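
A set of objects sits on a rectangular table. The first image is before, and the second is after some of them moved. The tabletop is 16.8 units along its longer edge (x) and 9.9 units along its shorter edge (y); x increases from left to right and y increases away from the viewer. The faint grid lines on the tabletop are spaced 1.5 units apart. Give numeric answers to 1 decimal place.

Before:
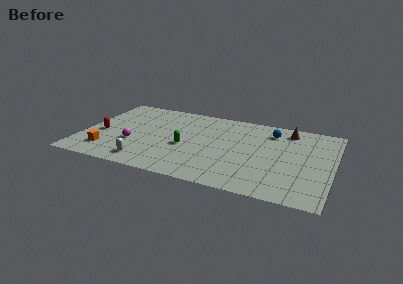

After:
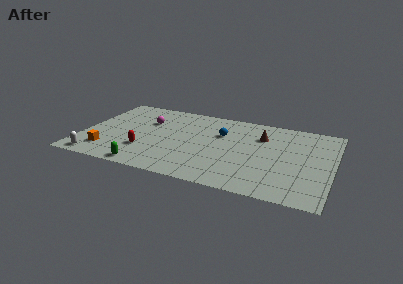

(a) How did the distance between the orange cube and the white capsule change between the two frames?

-1.5

The distance was about 2.8 in the first image and 1.3 in the second, so they moved 1.5 units closer together.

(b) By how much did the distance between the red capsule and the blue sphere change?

-5.8

Before: roughly 11.9 units apart; after: 6.1. That's 5.8 units closer together.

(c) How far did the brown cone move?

2.1

The brown cone moved from about (13.6, 8.4) to (11.9, 7.1), a distance of √(1.7² + 1.3²) ≈ 2.1.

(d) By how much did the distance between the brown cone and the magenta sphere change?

-3.4

Before: roughly 11.2 units apart; after: 7.8. That's 3.4 units closer together.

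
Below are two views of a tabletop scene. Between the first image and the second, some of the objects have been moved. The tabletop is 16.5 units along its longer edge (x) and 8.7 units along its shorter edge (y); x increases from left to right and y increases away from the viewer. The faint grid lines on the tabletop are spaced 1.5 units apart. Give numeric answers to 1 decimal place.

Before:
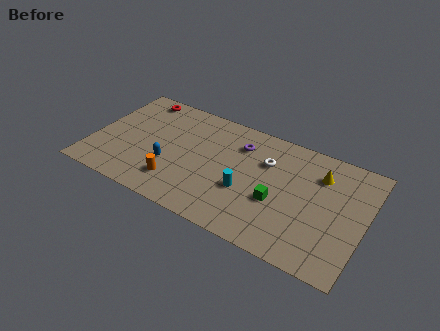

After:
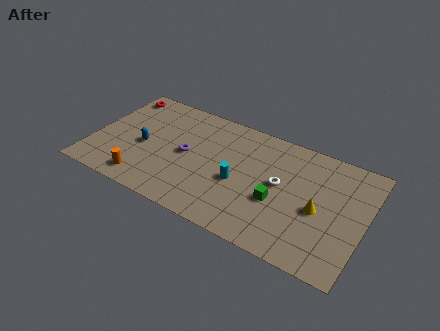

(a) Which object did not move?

the green cube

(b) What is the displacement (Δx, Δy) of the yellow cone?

(0.2, -2.6)

The yellow cone started near (13.6, 6.5) and ended near (13.8, 3.9).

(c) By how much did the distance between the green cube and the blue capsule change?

+1.7

Before: roughly 6.6 units apart; after: 8.3. That's 1.7 units further apart.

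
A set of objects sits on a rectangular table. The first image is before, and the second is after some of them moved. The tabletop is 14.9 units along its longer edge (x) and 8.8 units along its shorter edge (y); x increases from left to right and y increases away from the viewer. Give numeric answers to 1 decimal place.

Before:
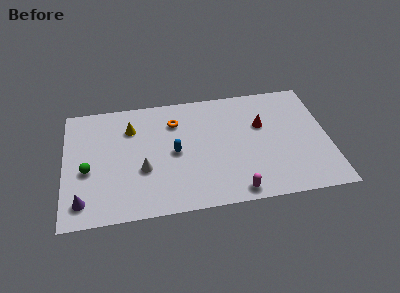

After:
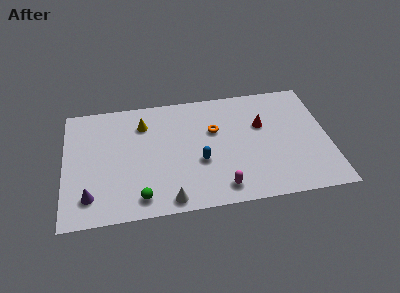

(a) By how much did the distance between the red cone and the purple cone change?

-0.5

Before: roughly 11.0 units apart; after: 10.5. That's 0.5 units closer together.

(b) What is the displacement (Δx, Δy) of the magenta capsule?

(-0.8, 0.4)

The magenta capsule started near (9.5, 0.9) and ended near (8.7, 1.3).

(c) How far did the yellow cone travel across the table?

0.7

The yellow cone was near (3.8, 6.5) before and (4.5, 6.7) after, so it travelled √(0.7² + 0.2²) ≈ 0.7 units.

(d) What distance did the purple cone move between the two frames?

0.5

The purple cone moved from about (1.0, 1.5) to (1.4, 1.8), a distance of √(0.4² + 0.3²) ≈ 0.5.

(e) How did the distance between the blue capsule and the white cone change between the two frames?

+1.0

The distance was about 2.1 in the first image and 3.1 in the second, so they moved 1.0 units further apart.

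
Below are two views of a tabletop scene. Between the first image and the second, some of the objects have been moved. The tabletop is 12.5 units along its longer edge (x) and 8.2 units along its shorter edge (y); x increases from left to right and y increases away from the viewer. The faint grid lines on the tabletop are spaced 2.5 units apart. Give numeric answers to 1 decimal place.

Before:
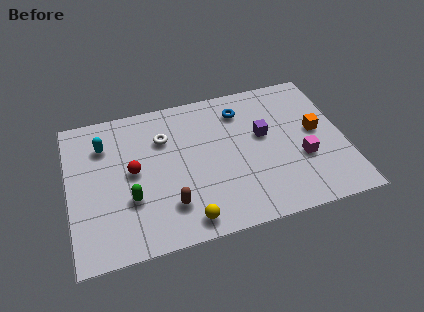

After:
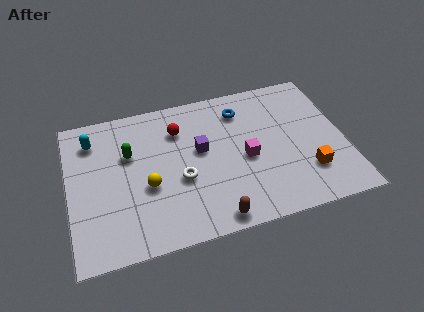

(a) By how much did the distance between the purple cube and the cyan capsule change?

-2.2

The distance was about 7.3 in the first image and 5.1 in the second, so they moved 2.2 units closer together.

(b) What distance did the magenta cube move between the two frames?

2.6

The magenta cube moved from about (10.5, 3.0) to (8.0, 3.7), a distance of √(2.5² + 0.7²) ≈ 2.6.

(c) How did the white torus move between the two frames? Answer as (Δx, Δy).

(0.6, -2.5)

The white torus was at about (4.4, 5.8) and moved to about (5.0, 3.3).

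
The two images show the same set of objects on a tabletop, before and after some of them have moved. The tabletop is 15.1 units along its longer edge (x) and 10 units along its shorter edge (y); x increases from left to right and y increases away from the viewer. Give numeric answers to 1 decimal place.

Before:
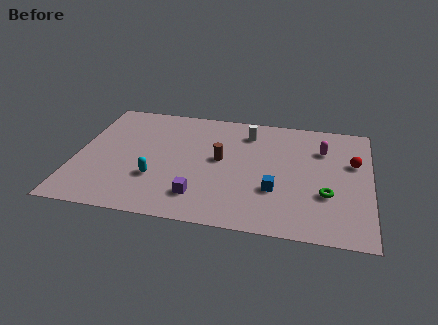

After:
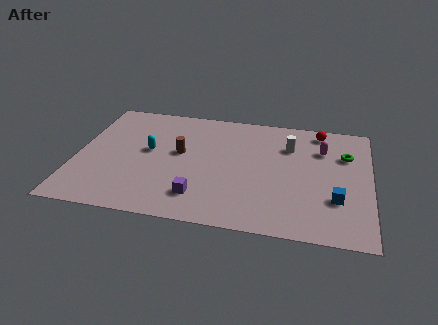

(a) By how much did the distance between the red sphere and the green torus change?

-0.8

The distance was about 3.2 in the first image and 2.4 in the second, so they moved 0.8 units closer together.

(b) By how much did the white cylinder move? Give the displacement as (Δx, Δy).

(2.2, -0.8)

The white cylinder was at about (8.7, 8.0) and moved to about (10.9, 7.2).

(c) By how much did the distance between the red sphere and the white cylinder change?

-3.6

Before: roughly 5.8 units apart; after: 2.2. That's 3.6 units closer together.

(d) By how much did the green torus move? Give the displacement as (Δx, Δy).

(0.9, 3.5)

From the two frames, the green torus sits at roughly (12.9, 3.4) before and (13.8, 6.9) after.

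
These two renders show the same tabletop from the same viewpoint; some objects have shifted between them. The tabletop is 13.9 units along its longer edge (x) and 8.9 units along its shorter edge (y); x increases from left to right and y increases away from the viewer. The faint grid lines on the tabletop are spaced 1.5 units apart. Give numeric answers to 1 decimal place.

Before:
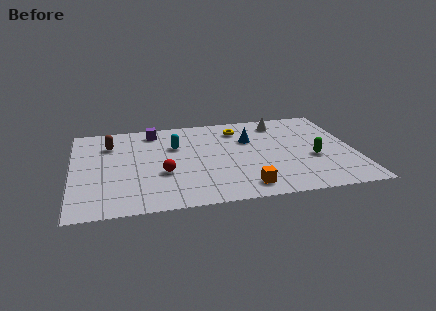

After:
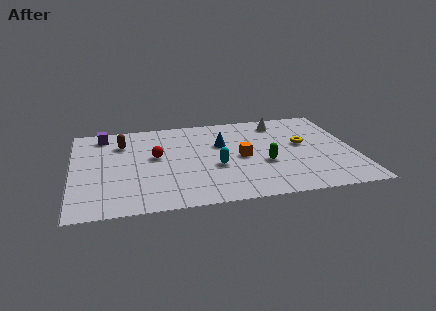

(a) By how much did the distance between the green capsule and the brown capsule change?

-2.8

Before: roughly 10.4 units apart; after: 7.6. That's 2.8 units closer together.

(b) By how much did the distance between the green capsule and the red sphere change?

-1.9

They were about 7.4 units apart before and 5.5 after — 1.9 units closer together.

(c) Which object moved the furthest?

the yellow torus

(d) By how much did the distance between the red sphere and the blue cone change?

-1.7

The distance was about 5.1 in the first image and 3.4 in the second, so they moved 1.7 units closer together.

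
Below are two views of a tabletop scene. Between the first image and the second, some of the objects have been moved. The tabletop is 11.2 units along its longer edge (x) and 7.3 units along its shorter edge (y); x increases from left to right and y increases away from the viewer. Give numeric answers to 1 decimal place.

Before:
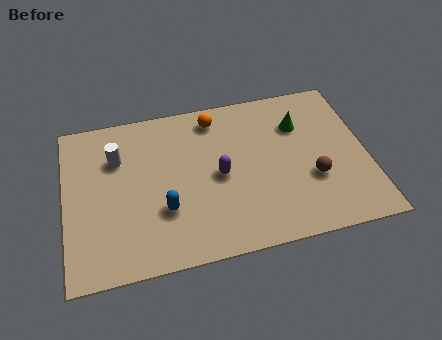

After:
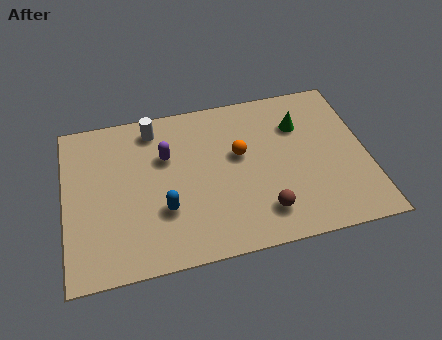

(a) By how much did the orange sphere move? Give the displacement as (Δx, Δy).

(0.8, -1.9)

The orange sphere started near (5.7, 6.2) and ended near (6.5, 4.3).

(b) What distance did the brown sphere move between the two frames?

2.2

The brown sphere was near (9.1, 2.6) before and (7.2, 1.5) after, so it travelled √(1.9² + 1.1²) ≈ 2.2 units.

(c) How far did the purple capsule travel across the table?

2.3

The purple capsule moved from about (5.7, 3.5) to (3.8, 4.8), a distance of √(1.9² + 1.3²) ≈ 2.3.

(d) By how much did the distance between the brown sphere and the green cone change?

+1.4

The distance was about 2.6 in the first image and 4.0 in the second, so they moved 1.4 units further apart.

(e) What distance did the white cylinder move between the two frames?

1.8

The white cylinder moved from about (2.0, 5.1) to (3.4, 6.2), a distance of √(1.4² + 1.1²) ≈ 1.8.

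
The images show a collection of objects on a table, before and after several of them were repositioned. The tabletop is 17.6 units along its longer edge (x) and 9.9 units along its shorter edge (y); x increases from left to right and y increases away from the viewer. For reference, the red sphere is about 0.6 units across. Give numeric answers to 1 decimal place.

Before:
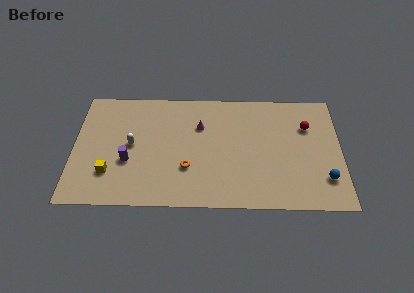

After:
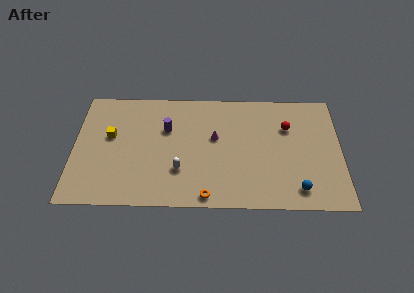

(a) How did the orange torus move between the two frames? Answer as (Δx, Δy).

(1.3, -2.3)

The orange torus started near (7.5, 3.2) and ended near (8.8, 0.9).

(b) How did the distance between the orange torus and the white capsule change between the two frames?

-1.4

The distance was about 4.2 in the first image and 2.8 in the second, so they moved 1.4 units closer together.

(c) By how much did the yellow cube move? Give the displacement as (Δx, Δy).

(0.0, 3.1)

The yellow cube started near (2.4, 2.7) and ended near (2.4, 5.8).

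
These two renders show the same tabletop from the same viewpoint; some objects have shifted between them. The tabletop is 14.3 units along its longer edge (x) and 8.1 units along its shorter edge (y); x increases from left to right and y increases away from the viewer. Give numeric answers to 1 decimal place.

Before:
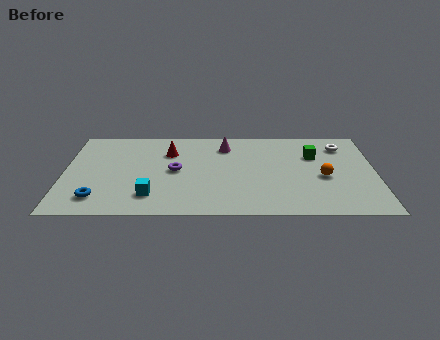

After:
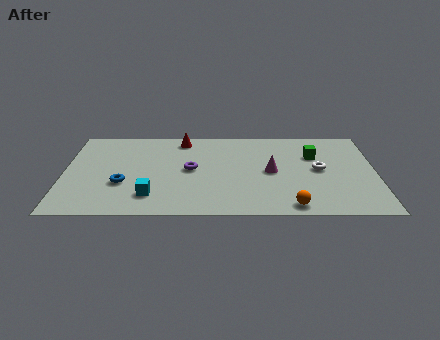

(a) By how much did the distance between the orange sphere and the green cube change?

+2.7

Before: roughly 2.0 units apart; after: 4.7. That's 2.7 units further apart.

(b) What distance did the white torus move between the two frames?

2.5

The white torus moved from about (12.8, 6.4) to (11.7, 4.2), a distance of √(1.1² + 2.2²) ≈ 2.5.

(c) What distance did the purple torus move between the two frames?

0.7

The purple torus was near (5.1, 4.1) before and (5.8, 4.2) after, so it travelled √(0.7² + 0.1²) ≈ 0.7 units.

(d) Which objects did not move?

the green cube and the cyan cube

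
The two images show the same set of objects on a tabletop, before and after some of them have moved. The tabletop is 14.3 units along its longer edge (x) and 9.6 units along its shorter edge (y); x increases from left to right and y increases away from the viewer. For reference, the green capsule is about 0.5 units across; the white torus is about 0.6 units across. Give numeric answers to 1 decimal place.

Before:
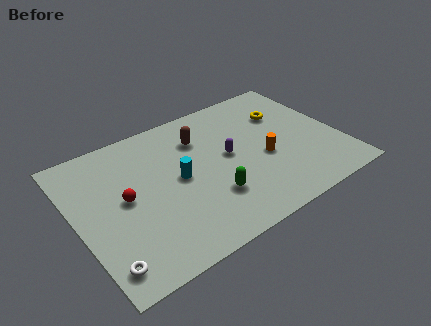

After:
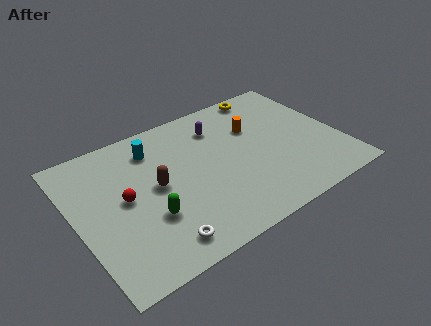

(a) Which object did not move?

the red sphere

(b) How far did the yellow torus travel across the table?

2.1

The yellow torus was near (11.8, 6.7) before and (11.2, 8.7) after, so it travelled √(0.6² + 2.0²) ≈ 2.1 units.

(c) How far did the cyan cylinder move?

2.8

The cyan cylinder was near (5.5, 4.9) before and (4.6, 7.6) after, so it travelled √(0.9² + 2.7²) ≈ 2.8 units.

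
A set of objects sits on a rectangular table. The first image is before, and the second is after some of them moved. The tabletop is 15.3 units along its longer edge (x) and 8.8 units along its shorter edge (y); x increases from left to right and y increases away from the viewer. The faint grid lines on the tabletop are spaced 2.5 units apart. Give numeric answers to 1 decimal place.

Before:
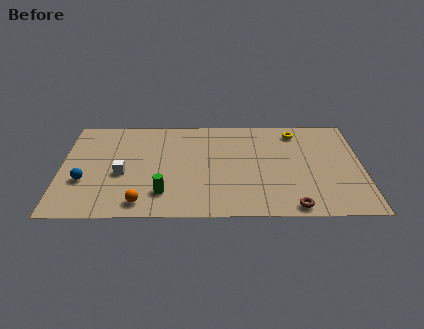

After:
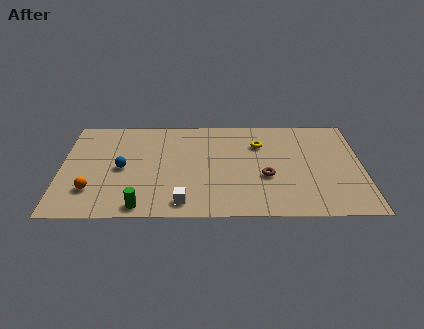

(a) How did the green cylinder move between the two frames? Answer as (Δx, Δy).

(-1.1, -1.1)

The green cylinder was at about (5.2, 2.0) and moved to about (4.1, 0.9).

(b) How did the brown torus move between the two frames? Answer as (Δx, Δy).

(-1.3, 2.6)

The brown torus was at about (11.7, 0.8) and moved to about (10.4, 3.4).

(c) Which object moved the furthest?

the white cube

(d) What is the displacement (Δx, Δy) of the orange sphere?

(-2.5, 1.1)

From the two frames, the orange sphere sits at roughly (4.1, 1.2) before and (1.6, 2.3) after.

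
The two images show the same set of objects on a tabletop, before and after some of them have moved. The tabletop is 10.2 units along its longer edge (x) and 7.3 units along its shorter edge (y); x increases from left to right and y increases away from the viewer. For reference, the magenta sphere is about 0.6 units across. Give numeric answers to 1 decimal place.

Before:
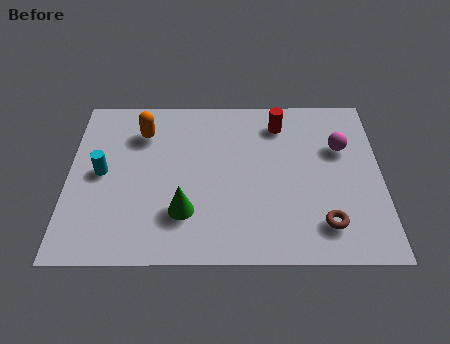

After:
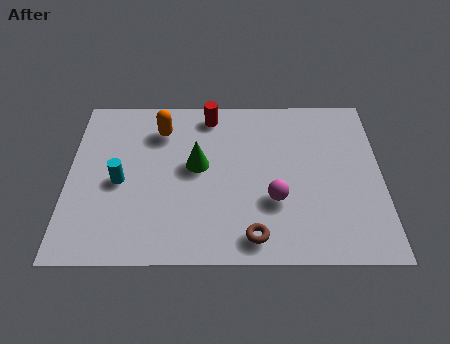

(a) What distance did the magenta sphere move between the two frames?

3.2

From (8.9, 4.8) to (6.7, 2.5), the magenta sphere covered √(2.2² + 2.3²) ≈ 3.2 units.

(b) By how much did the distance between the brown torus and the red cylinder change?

+0.9

The distance was about 4.6 in the first image and 5.5 in the second, so they moved 0.9 units further apart.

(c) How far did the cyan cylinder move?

0.7

The cyan cylinder was near (1.1, 3.7) before and (1.7, 3.3) after, so it travelled √(0.6² + 0.4²) ≈ 0.7 units.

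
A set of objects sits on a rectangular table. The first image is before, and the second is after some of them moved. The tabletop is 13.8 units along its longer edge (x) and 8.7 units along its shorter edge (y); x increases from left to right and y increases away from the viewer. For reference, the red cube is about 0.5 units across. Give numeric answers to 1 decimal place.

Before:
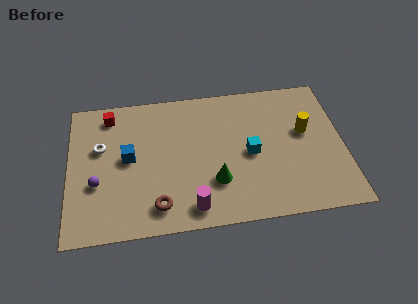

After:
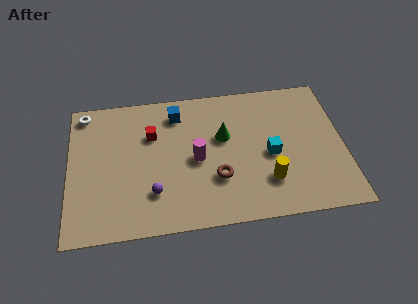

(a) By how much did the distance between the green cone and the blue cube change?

-1.8

They were about 4.7 units apart before and 2.9 after — 1.8 units closer together.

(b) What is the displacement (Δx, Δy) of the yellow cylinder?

(-2.0, -2.8)

The yellow cylinder started near (11.9, 5.1) and ended near (9.9, 2.3).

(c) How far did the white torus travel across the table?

2.4

The white torus was near (1.6, 5.4) before and (0.8, 7.7) after, so it travelled √(0.8² + 2.3²) ≈ 2.4 units.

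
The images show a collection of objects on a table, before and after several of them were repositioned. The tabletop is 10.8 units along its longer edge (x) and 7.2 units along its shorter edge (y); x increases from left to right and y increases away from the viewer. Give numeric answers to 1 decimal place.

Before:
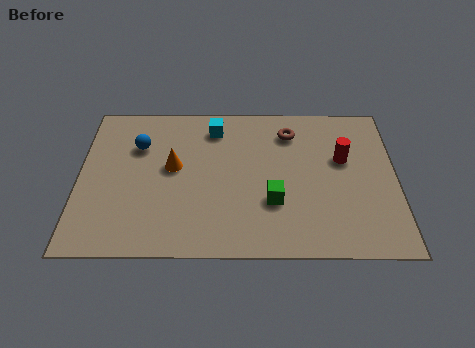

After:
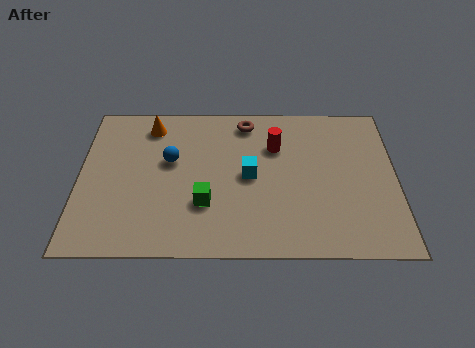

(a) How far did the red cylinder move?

2.4

The red cylinder was near (9.0, 4.4) before and (6.7, 5.0) after, so it travelled √(2.3² + 0.6²) ≈ 2.4 units.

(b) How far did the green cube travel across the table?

2.3

The green cube was near (6.6, 2.4) before and (4.3, 2.3) after, so it travelled √(2.3² + 0.1²) ≈ 2.3 units.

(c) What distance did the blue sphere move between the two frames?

1.3

From (2.0, 5.0) to (3.1, 4.3), the blue sphere covered √(1.1² + 0.7²) ≈ 1.3 units.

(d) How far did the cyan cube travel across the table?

2.6

The cyan cube was near (4.6, 5.9) before and (5.8, 3.6) after, so it travelled √(1.2² + 2.3²) ≈ 2.6 units.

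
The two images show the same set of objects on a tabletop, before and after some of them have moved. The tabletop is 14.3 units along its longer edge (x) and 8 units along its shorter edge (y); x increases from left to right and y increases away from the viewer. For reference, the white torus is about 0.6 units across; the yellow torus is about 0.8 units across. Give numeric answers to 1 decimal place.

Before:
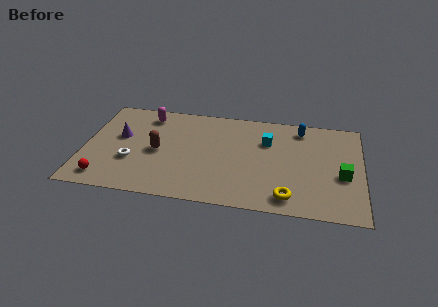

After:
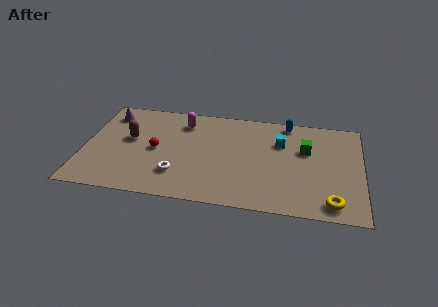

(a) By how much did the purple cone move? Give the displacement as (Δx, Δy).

(-0.7, 1.8)

The purple cone was at about (1.8, 4.7) and moved to about (1.1, 6.5).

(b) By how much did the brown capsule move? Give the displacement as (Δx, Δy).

(-1.5, 0.8)

The brown capsule was at about (3.8, 3.8) and moved to about (2.3, 4.6).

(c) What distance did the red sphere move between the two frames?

3.7

The red sphere moved from about (1.2, 1.2) to (3.7, 3.9), a distance of √(2.5² + 2.7²) ≈ 3.7.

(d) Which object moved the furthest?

the red sphere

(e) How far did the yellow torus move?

2.2

The yellow torus was near (10.6, 1.2) before and (12.8, 1.1) after, so it travelled √(2.2² + 0.1²) ≈ 2.2 units.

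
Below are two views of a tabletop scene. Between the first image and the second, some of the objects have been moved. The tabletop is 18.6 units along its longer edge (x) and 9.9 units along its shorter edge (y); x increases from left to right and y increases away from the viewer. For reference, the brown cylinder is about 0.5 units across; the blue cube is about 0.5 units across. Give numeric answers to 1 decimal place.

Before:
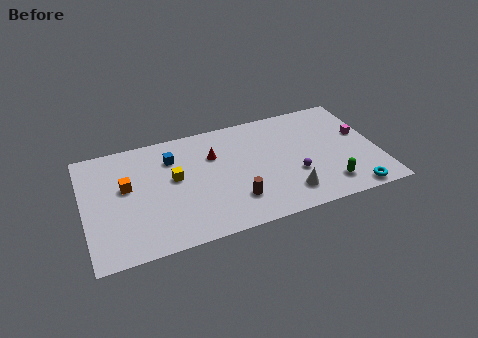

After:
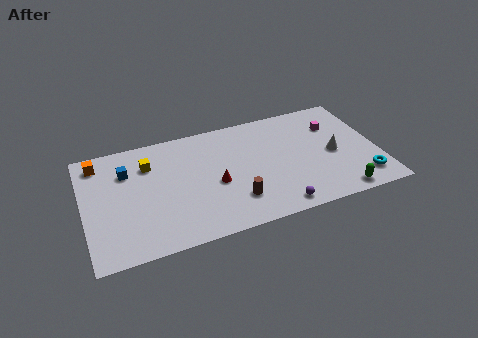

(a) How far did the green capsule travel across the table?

1.1

The green capsule moved from about (15.2, 1.9) to (15.8, 1.0), a distance of √(0.6² + 0.9²) ≈ 1.1.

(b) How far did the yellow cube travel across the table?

2.3

The yellow cube was near (5.7, 5.6) before and (4.2, 7.3) after, so it travelled √(1.5² + 1.7²) ≈ 2.3 units.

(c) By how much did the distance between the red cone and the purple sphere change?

-1.1

The distance was about 5.9 in the first image and 4.8 in the second, so they moved 1.1 units closer together.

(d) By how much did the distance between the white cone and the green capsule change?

+1.0

They were about 2.6 units apart before and 3.6 after — 1.0 units further apart.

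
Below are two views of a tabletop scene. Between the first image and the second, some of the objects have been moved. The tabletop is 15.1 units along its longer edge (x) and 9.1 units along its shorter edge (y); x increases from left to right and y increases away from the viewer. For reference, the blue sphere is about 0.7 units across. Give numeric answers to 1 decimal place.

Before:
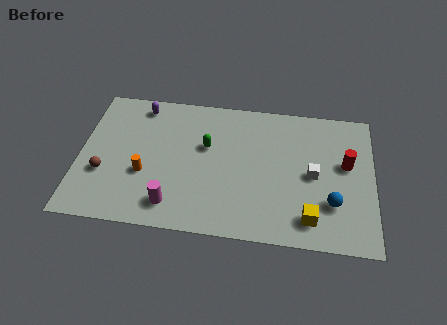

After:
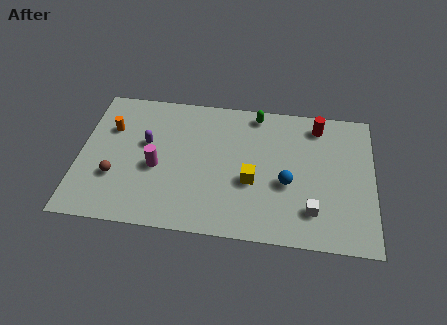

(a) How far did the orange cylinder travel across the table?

3.4

The orange cylinder was near (3.4, 3.4) before and (1.5, 6.2) after, so it travelled √(1.9² + 2.8²) ≈ 3.4 units.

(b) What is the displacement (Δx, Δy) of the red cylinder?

(-1.5, 2.4)

The red cylinder started near (13.7, 5.3) and ended near (12.2, 7.7).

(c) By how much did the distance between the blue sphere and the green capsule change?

-2.4

They were about 7.1 units apart before and 4.7 after — 2.4 units closer together.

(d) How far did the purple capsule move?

2.5

From (3.0, 7.9) to (3.4, 5.4), the purple capsule covered √(0.4² + 2.5²) ≈ 2.5 units.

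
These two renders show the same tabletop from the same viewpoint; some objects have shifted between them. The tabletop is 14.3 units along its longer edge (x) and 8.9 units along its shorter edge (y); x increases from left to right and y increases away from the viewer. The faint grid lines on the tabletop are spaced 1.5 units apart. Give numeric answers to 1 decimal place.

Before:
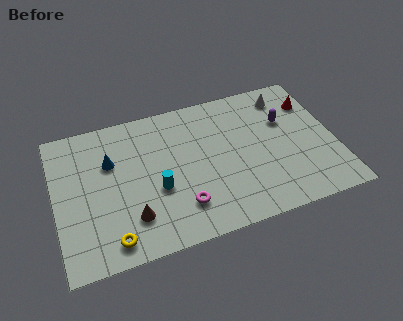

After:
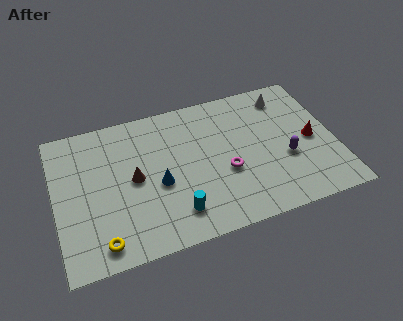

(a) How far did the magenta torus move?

2.8

From (6.2, 2.1) to (8.6, 3.5), the magenta torus covered √(2.4² + 1.4²) ≈ 2.8 units.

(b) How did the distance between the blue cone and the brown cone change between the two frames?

-2.4

They were about 3.8 units apart before and 1.4 after — 2.4 units closer together.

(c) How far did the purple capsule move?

2.4

The purple capsule moved from about (11.9, 5.8) to (11.7, 3.4), a distance of √(0.2² + 2.4²) ≈ 2.4.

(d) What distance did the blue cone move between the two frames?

3.1

From (2.9, 5.9) to (5.2, 3.8), the blue cone covered √(2.3² + 2.1²) ≈ 3.1 units.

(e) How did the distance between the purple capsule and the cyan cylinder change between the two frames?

-1.2

They were about 7.2 units apart before and 6.0 after — 1.2 units closer together.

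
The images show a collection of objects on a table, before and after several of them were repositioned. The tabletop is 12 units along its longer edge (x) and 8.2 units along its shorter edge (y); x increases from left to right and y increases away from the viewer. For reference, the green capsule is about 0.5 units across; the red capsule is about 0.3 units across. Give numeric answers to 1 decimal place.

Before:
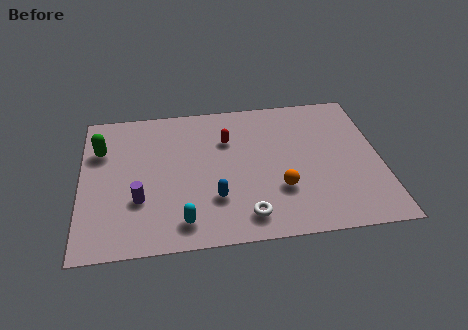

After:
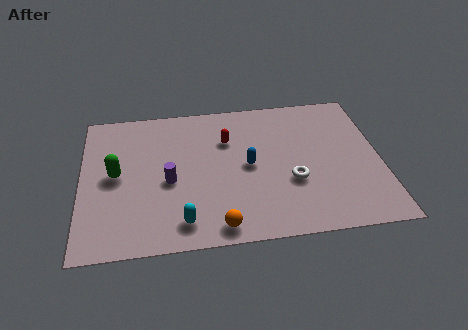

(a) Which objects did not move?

the cyan capsule and the red capsule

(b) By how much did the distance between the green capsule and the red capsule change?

-0.4

Before: roughly 5.1 units apart; after: 4.7. That's 0.4 units closer together.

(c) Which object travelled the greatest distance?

the orange sphere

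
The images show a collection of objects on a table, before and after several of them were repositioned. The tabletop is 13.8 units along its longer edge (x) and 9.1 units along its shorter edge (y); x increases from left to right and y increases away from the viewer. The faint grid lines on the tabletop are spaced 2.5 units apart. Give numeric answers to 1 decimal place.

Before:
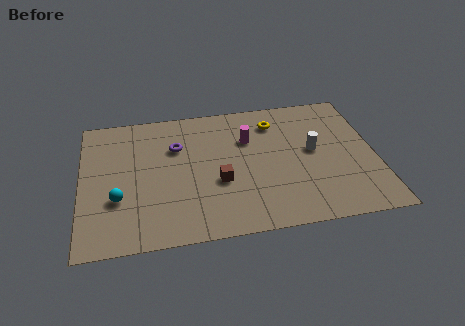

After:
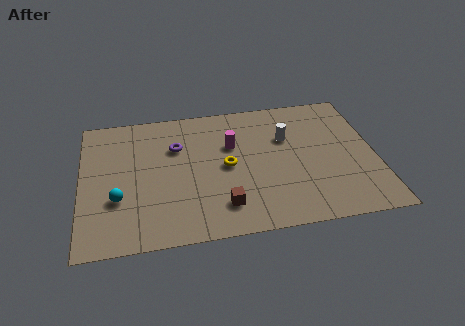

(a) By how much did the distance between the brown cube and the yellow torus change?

-2.0

Before: roughly 4.6 units apart; after: 2.6. That's 2.0 units closer together.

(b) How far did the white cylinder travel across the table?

1.6

The white cylinder was near (10.9, 4.9) before and (9.7, 6.0) after, so it travelled √(1.2² + 1.1²) ≈ 1.6 units.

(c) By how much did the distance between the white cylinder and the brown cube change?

+0.5

They were about 4.7 units apart before and 5.2 after — 0.5 units further apart.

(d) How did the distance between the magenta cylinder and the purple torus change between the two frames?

-0.8

They were about 3.4 units apart before and 2.6 after — 0.8 units closer together.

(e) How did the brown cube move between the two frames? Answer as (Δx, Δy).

(0.1, -1.6)

From the two frames, the brown cube sits at roughly (6.4, 3.5) before and (6.5, 1.9) after.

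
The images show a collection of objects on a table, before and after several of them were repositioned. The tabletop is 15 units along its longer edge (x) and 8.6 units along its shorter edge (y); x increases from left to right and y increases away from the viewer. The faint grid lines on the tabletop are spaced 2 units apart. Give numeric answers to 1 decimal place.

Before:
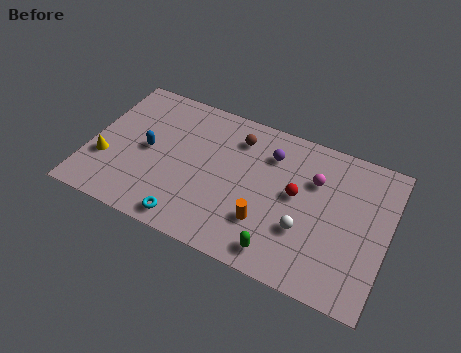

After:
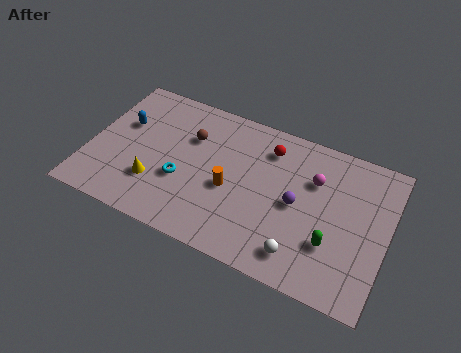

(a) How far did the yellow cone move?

2.6

The yellow cone moved from about (0.9, 2.9) to (3.5, 2.5), a distance of √(2.6² + 0.4²) ≈ 2.6.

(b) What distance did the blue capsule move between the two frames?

1.8

The blue capsule moved from about (2.9, 4.3) to (1.5, 5.4), a distance of √(1.4² + 1.1²) ≈ 1.8.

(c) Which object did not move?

the magenta sphere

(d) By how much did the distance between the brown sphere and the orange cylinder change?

-1.5

Before: roughly 4.7 units apart; after: 3.2. That's 1.5 units closer together.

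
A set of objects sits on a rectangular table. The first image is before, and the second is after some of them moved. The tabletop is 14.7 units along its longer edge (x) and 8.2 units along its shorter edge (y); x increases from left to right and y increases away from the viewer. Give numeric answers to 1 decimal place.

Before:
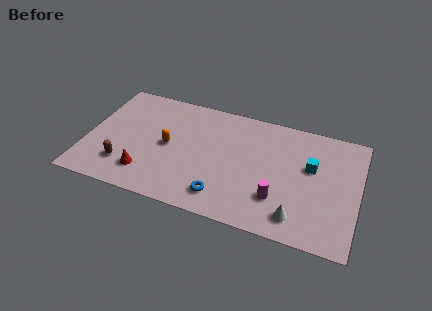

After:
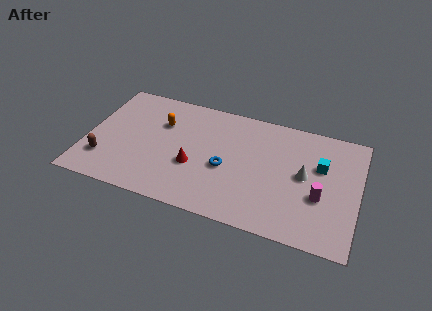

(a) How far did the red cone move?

2.8

The red cone was near (3.4, 1.8) before and (5.9, 3.1) after, so it travelled √(2.5² + 1.3²) ≈ 2.8 units.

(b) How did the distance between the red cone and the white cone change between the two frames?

-2.2

They were about 8.2 units apart before and 6.0 after — 2.2 units closer together.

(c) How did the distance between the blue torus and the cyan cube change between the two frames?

-0.4

The distance was about 5.7 in the first image and 5.3 in the second, so they moved 0.4 units closer together.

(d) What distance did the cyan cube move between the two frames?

0.5

From (12.1, 5.0) to (12.6, 5.2), the cyan cube covered √(0.5² + 0.2²) ≈ 0.5 units.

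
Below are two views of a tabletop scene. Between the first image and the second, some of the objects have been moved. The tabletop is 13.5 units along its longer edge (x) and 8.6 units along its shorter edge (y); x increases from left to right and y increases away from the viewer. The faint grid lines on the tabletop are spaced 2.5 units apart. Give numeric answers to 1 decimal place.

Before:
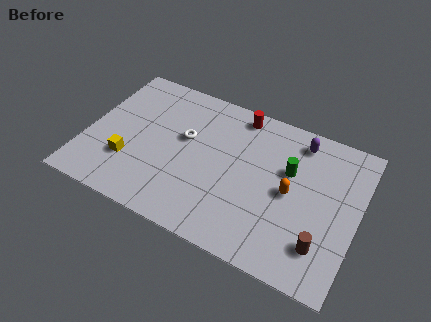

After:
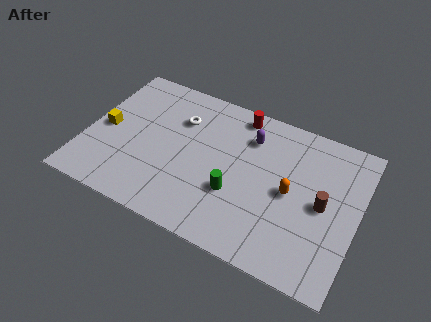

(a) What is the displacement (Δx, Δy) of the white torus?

(-0.4, 1.0)

The white torus started near (4.8, 5.1) and ended near (4.4, 6.1).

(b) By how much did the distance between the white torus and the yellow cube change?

+0.5

The distance was about 3.5 in the first image and 4.0 in the second, so they moved 0.5 units further apart.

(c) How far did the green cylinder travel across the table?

3.4

From (10.0, 5.4) to (7.6, 3.0), the green cylinder covered √(2.4² + 2.4²) ≈ 3.4 units.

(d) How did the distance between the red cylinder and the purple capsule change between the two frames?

-1.8

Before: roughly 3.1 units apart; after: 1.3. That's 1.8 units closer together.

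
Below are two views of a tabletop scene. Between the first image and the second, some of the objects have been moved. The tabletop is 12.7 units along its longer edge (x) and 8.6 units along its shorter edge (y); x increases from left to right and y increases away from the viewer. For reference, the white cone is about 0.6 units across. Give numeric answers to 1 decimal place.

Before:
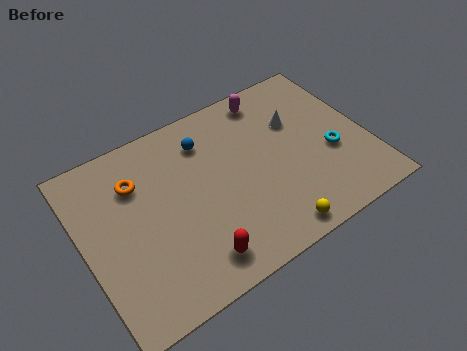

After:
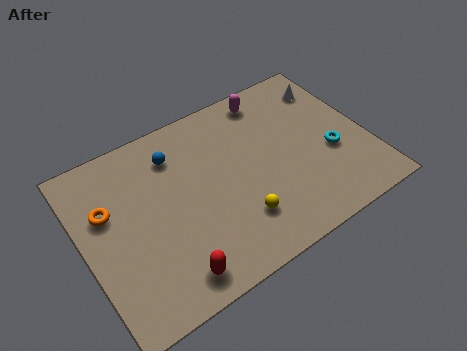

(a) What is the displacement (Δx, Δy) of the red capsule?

(-1.1, -0.2)

The red capsule was at about (4.4, 1.4) and moved to about (3.3, 1.2).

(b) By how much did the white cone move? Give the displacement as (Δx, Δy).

(1.8, 1.1)

The white cone started near (9.8, 5.7) and ended near (11.6, 6.8).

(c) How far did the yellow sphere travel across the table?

1.8

From (7.8, 0.9) to (6.5, 2.2), the yellow sphere covered √(1.3² + 1.3²) ≈ 1.8 units.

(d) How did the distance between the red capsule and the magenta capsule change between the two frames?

+0.8

They were about 7.6 units apart before and 8.4 after — 0.8 units further apart.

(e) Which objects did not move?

the magenta capsule and the cyan torus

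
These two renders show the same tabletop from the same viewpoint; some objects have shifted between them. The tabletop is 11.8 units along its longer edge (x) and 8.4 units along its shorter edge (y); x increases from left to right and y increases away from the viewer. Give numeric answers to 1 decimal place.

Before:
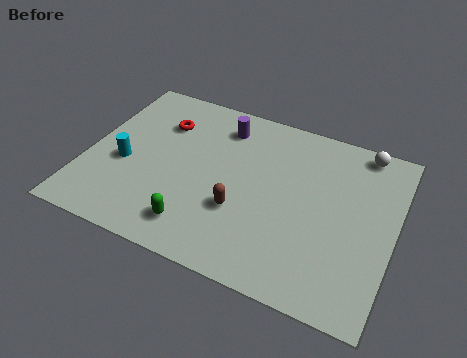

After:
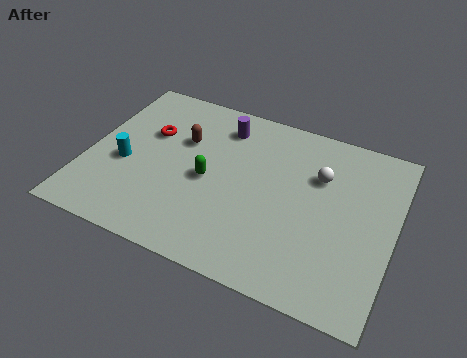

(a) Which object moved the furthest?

the brown capsule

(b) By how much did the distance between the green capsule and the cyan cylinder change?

-0.5

The distance was about 3.7 in the first image and 3.2 in the second, so they moved 0.5 units closer together.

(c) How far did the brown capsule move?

3.7

The brown capsule was near (6.1, 2.9) before and (3.5, 5.5) after, so it travelled √(2.6² + 2.6²) ≈ 3.7 units.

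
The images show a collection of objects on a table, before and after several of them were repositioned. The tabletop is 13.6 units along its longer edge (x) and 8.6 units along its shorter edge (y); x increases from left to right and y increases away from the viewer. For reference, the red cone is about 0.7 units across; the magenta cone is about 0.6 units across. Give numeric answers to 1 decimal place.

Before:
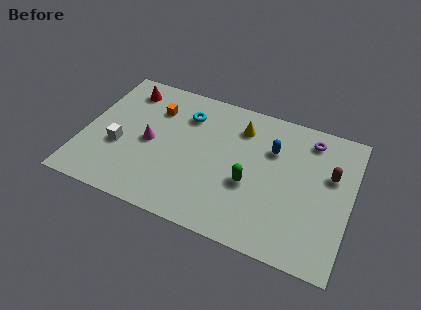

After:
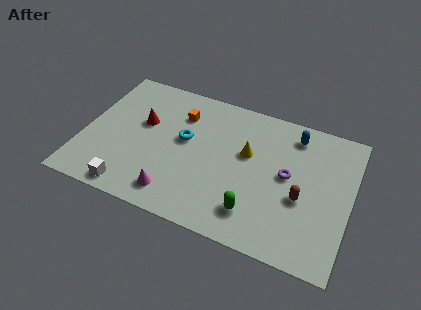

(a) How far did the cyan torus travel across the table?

1.6

From (5.0, 6.5) to (5.1, 4.9), the cyan torus covered √(0.1² + 1.6²) ≈ 1.6 units.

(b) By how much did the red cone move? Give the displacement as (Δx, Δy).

(1.1, -1.9)

From the two frames, the red cone sits at roughly (1.8, 7.1) before and (2.9, 5.2) after.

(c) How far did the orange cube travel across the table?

1.3

From (3.4, 6.3) to (4.7, 6.4), the orange cube covered √(1.3² + 0.1²) ≈ 1.3 units.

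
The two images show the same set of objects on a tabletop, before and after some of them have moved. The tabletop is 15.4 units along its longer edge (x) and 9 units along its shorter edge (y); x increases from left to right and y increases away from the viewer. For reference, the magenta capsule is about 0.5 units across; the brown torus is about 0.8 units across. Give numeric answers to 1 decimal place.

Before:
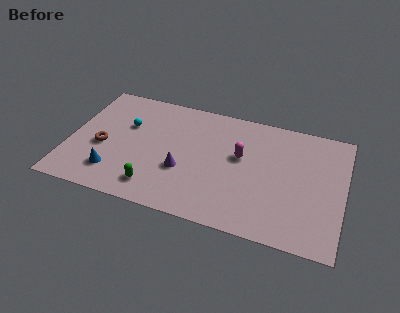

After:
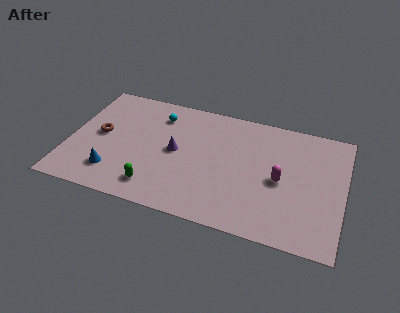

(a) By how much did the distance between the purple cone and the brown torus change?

-0.3

Before: roughly 4.6 units apart; after: 4.3. That's 0.3 units closer together.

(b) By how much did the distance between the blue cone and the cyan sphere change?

+1.7

The distance was about 3.8 in the first image and 5.5 in the second, so they moved 1.7 units further apart.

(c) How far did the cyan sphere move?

2.1

From (3.1, 5.8) to (4.8, 7.1), the cyan sphere covered √(1.7² + 1.3²) ≈ 2.1 units.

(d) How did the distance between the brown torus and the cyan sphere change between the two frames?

+1.6

Before: roughly 2.3 units apart; after: 3.9. That's 1.6 units further apart.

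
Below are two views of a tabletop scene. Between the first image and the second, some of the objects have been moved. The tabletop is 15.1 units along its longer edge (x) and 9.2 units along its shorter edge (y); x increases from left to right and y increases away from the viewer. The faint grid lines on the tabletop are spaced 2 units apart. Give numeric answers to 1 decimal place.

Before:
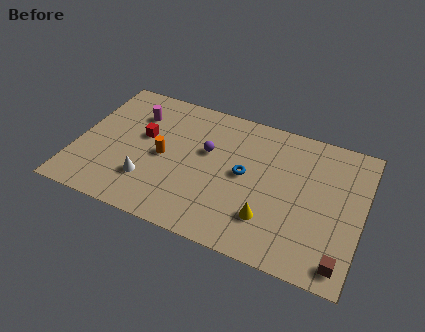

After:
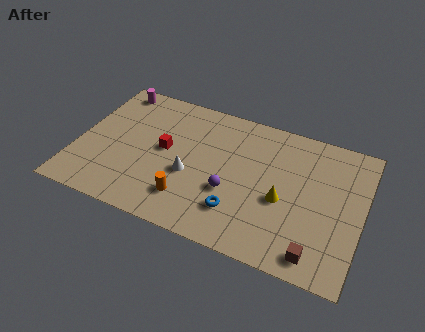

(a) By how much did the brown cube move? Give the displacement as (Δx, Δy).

(-1.3, 0.0)

From the two frames, the brown cube sits at roughly (14.3, 1.2) before and (13.0, 1.2) after.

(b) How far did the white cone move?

2.4

The white cone moved from about (4.0, 2.5) to (6.1, 3.7), a distance of √(2.1² + 1.2²) ≈ 2.4.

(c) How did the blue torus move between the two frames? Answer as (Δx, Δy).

(-0.1, -2.5)

From the two frames, the blue torus sits at roughly (8.9, 4.8) before and (8.8, 2.3) after.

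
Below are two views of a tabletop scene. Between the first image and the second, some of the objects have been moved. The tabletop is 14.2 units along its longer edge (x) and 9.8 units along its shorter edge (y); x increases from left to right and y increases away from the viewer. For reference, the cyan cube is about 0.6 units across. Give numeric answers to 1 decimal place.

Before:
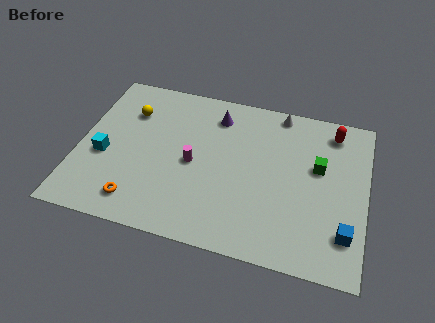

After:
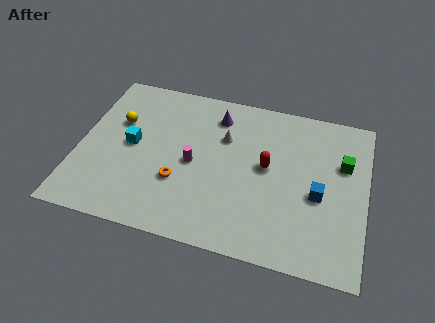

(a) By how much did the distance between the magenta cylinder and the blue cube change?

-1.7

They were about 7.9 units apart before and 6.2 after — 1.7 units closer together.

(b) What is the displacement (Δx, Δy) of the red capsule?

(-3.1, -3.0)

The red capsule was at about (12.4, 8.3) and moved to about (9.3, 5.3).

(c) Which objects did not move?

the purple cone and the magenta cylinder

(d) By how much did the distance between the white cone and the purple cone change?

-1.9

Before: roughly 3.3 units apart; after: 1.4. That's 1.9 units closer together.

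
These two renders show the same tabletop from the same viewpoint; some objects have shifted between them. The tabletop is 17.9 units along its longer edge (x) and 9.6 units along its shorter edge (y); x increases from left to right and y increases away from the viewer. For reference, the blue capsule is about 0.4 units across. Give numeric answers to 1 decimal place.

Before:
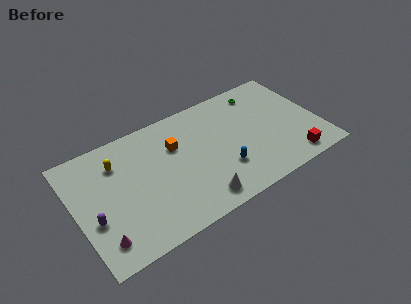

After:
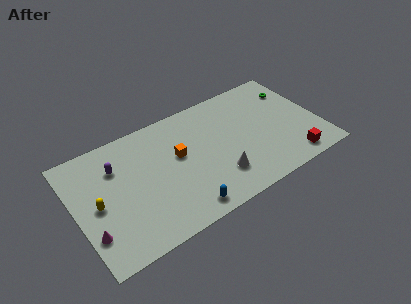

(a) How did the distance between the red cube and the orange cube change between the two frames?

-0.6

The distance was about 9.5 in the first image and 8.9 in the second, so they moved 0.6 units closer together.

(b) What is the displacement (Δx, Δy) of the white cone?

(1.7, 1.1)

The white cone started near (8.4, 1.4) and ended near (10.1, 2.5).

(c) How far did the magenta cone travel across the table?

1.0

From (1.4, 1.8) to (0.8, 2.6), the magenta cone covered √(0.6² + 0.8²) ≈ 1.0 units.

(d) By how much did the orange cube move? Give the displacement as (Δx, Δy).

(0.1, -0.9)

From the two frames, the orange cube sits at roughly (7.5, 6.5) before and (7.6, 5.6) after.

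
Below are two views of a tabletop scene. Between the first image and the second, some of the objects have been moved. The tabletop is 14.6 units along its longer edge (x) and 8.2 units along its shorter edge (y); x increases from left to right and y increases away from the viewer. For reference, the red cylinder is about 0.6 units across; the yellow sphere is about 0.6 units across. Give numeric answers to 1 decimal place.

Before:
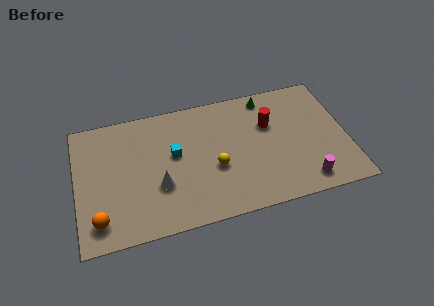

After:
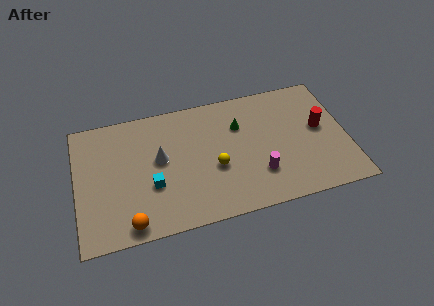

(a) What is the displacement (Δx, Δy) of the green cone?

(-1.6, -1.5)

From the two frames, the green cone sits at roughly (10.5, 7.2) before and (8.9, 5.7) after.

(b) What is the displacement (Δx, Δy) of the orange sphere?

(1.6, -0.6)

From the two frames, the orange sphere sits at roughly (1.1, 1.5) before and (2.7, 0.9) after.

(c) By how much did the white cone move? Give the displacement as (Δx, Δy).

(0.1, 1.7)

From the two frames, the white cone sits at roughly (4.4, 2.9) before and (4.5, 4.6) after.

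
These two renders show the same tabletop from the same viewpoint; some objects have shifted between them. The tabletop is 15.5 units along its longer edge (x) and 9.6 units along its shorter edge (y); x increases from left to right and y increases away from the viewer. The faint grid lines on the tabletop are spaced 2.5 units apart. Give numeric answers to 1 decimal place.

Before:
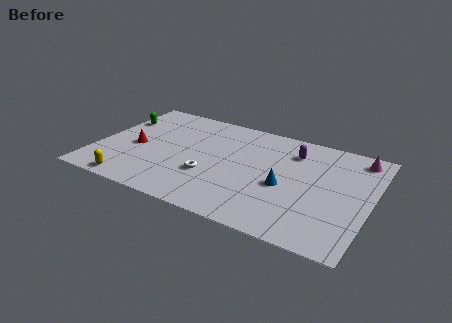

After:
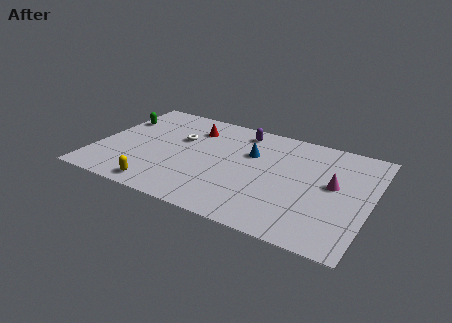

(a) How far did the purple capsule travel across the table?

3.2

From (10.9, 7.4) to (7.8, 8.2), the purple capsule covered √(3.1² + 0.8²) ≈ 3.2 units.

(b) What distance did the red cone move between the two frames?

4.2

The red cone was near (2.2, 4.3) before and (5.1, 7.4) after, so it travelled √(2.9² + 3.1²) ≈ 4.2 units.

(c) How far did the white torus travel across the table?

3.5

The white torus moved from about (6.6, 3.3) to (4.5, 6.1), a distance of √(2.1² + 2.8²) ≈ 3.5.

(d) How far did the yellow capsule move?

1.6

The yellow capsule was near (2.5, 0.9) before and (4.1, 1.1) after, so it travelled √(1.6² + 0.2²) ≈ 1.6 units.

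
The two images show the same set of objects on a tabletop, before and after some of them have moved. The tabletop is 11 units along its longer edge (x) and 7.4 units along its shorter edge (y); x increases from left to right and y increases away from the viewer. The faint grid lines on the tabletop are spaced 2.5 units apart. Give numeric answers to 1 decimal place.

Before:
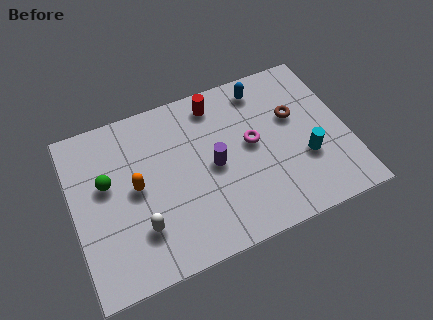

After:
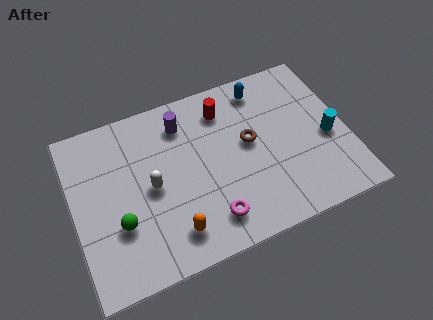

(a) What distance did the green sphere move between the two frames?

1.9

From (1.4, 4.4) to (1.7, 2.5), the green sphere covered √(0.3² + 1.9²) ≈ 1.9 units.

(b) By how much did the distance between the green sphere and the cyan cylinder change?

+0.5

Before: roughly 8.0 units apart; after: 8.5. That's 0.5 units further apart.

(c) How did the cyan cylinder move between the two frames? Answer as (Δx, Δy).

(1.0, 0.6)

The cyan cylinder was at about (9.2, 2.6) and moved to about (10.2, 3.2).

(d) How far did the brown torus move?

2.0

The brown torus was near (9.0, 4.6) before and (7.1, 4.1) after, so it travelled √(1.9² + 0.5²) ≈ 2.0 units.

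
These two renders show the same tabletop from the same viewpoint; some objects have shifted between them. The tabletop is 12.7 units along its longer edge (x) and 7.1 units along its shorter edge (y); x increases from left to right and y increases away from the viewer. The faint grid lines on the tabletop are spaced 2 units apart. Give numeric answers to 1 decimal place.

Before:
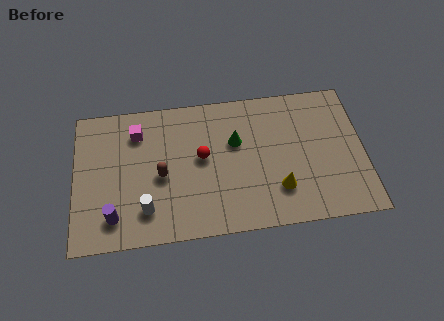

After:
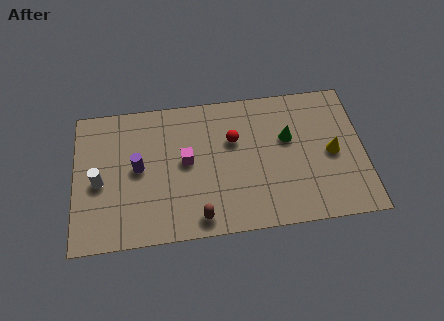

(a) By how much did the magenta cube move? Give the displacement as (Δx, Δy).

(2.1, -1.7)

The magenta cube was at about (2.8, 5.5) and moved to about (4.9, 3.8).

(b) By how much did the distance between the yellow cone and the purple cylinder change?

+1.3

They were about 7.2 units apart before and 8.5 after — 1.3 units further apart.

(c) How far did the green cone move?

2.3

The green cone moved from about (7.1, 4.5) to (9.4, 4.4), a distance of √(2.3² + 0.1²) ≈ 2.3.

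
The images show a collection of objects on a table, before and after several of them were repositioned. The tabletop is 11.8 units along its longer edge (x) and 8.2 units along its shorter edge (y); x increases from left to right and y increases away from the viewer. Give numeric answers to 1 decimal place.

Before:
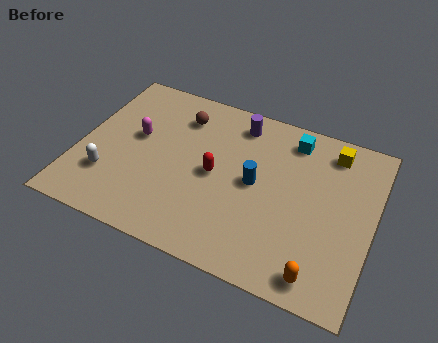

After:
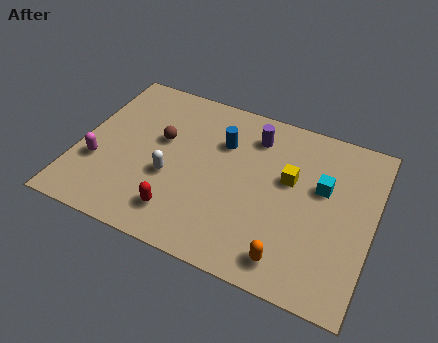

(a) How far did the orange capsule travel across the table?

1.2

The orange capsule moved from about (10.0, 1.0) to (8.8, 1.2), a distance of √(1.2² + 0.2²) ≈ 1.2.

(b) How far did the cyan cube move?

2.4

From (8.3, 6.9) to (9.7, 5.0), the cyan cube covered √(1.4² + 1.9²) ≈ 2.4 units.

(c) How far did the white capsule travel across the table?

2.6

The white capsule moved from about (1.4, 2.3) to (3.8, 3.2), a distance of √(2.4² + 0.9²) ≈ 2.6.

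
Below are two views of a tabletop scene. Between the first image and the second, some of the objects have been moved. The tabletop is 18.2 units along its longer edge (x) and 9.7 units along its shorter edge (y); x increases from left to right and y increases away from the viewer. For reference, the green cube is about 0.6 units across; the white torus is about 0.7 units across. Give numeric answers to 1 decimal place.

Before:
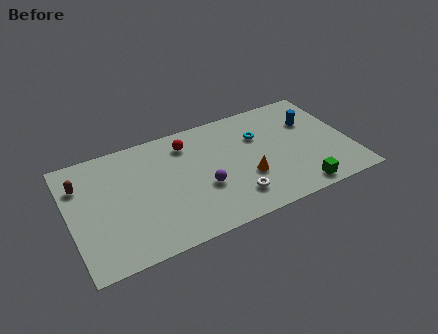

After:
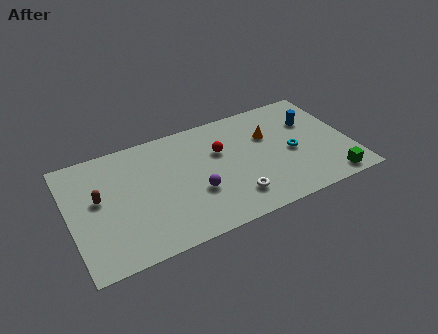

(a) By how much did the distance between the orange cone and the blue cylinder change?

-2.8

Before: roughly 5.7 units apart; after: 2.9. That's 2.8 units closer together.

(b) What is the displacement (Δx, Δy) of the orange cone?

(1.8, 3.0)

The orange cone was at about (11.3, 3.4) and moved to about (13.1, 6.4).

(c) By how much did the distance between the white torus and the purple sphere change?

+0.3

The distance was about 2.4 in the first image and 2.7 in the second, so they moved 0.3 units further apart.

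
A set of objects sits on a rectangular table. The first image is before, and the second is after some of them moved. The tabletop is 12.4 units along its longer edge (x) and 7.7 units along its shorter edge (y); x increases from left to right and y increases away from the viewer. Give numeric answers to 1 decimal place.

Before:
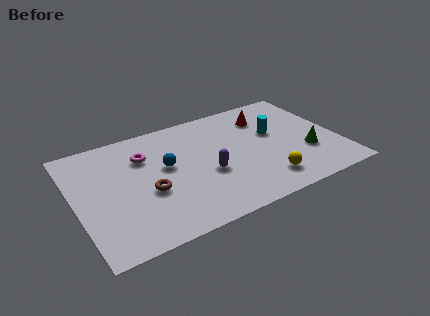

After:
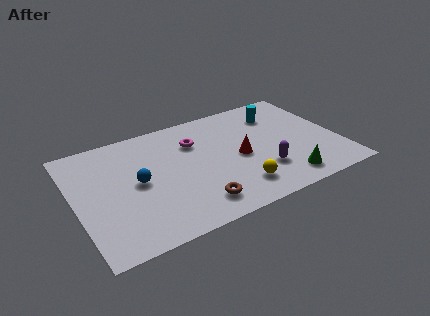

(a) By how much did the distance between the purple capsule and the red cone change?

-2.6

They were about 4.3 units apart before and 1.7 after — 2.6 units closer together.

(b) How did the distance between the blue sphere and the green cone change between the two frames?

+0.4

Before: roughly 6.7 units apart; after: 7.1. That's 0.4 units further apart.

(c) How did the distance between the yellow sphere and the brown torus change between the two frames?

-3.5

The distance was about 5.5 in the first image and 2.0 in the second, so they moved 3.5 units closer together.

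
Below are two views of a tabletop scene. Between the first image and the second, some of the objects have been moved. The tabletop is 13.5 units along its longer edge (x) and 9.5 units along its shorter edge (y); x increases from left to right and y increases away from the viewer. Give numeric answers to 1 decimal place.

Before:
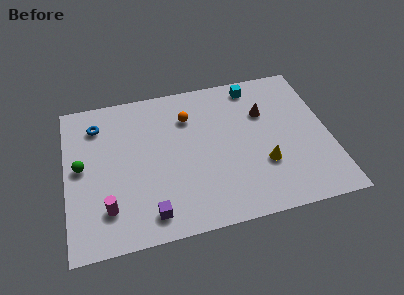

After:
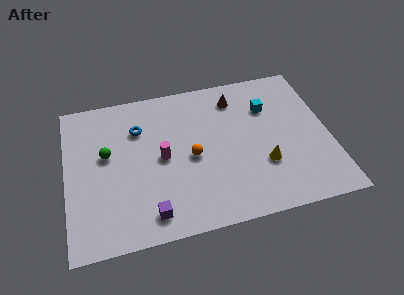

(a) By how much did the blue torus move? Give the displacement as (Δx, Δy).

(2.1, -0.7)

The blue torus started near (1.7, 7.5) and ended near (3.8, 6.8).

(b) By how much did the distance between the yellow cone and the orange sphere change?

-1.5

Before: roughly 5.3 units apart; after: 3.8. That's 1.5 units closer together.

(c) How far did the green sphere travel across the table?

1.4

The green sphere moved from about (0.8, 5.0) to (2.1, 5.5), a distance of √(1.3² + 0.5²) ≈ 1.4.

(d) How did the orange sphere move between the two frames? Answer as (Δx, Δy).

(0.0, -2.6)

From the two frames, the orange sphere sits at roughly (6.4, 7.0) before and (6.4, 4.4) after.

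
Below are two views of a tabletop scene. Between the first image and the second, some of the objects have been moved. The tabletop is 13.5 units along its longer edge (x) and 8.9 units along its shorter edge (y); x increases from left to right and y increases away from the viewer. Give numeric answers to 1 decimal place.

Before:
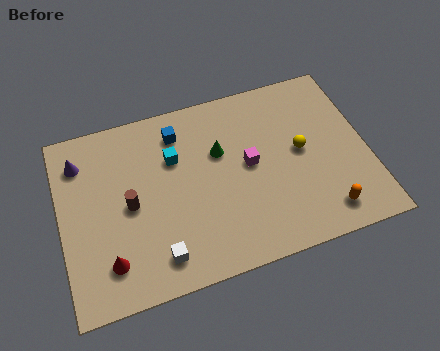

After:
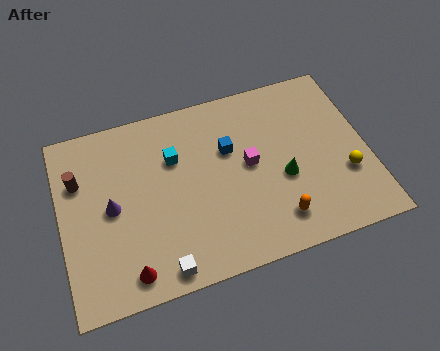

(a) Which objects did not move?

the magenta cube and the cyan cube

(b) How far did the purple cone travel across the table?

2.9

From (1.0, 7.0) to (2.2, 4.4), the purple cone covered √(1.2² + 2.6²) ≈ 2.9 units.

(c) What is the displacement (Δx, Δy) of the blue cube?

(2.1, -1.5)

The blue cube was at about (5.4, 7.2) and moved to about (7.5, 5.7).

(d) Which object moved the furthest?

the green cone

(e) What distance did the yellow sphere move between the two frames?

2.5

The yellow sphere moved from about (10.6, 4.7) to (12.4, 3.0), a distance of √(1.8² + 1.7²) ≈ 2.5.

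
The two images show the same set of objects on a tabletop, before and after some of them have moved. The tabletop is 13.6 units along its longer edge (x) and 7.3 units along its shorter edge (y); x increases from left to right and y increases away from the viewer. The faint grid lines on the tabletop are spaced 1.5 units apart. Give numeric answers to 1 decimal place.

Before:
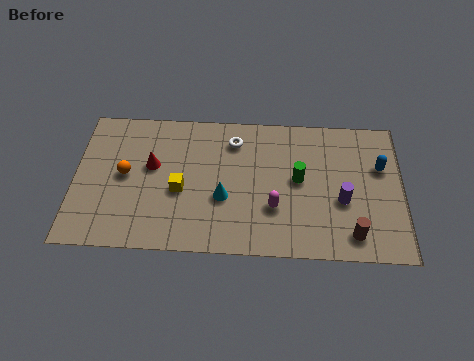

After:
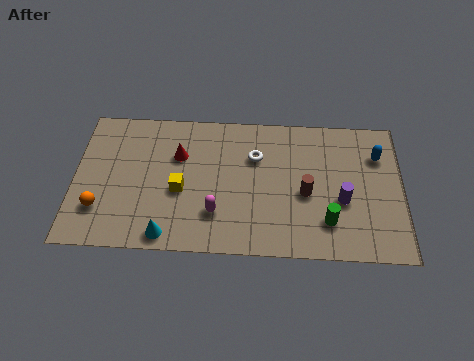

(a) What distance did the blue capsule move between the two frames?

0.6

The blue capsule moved from about (12.7, 4.7) to (12.6, 5.3), a distance of √(0.1² + 0.6²) ≈ 0.6.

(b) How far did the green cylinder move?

2.4

From (9.3, 3.9) to (10.5, 1.8), the green cylinder covered √(1.2² + 2.1²) ≈ 2.4 units.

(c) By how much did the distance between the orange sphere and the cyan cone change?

-1.2

Before: roughly 4.2 units apart; after: 3.0. That's 1.2 units closer together.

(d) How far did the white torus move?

1.2

From (6.6, 5.8) to (7.5, 5.0), the white torus covered √(0.9² + 0.8²) ≈ 1.2 units.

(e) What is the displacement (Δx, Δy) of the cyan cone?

(-2.3, -2.0)

The cyan cone started near (6.2, 2.8) and ended near (3.9, 0.8).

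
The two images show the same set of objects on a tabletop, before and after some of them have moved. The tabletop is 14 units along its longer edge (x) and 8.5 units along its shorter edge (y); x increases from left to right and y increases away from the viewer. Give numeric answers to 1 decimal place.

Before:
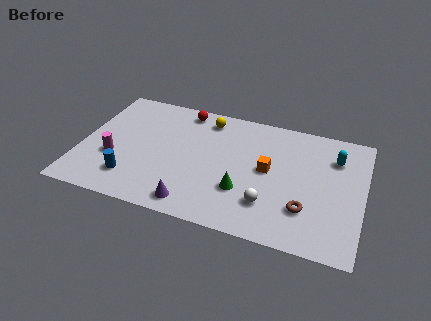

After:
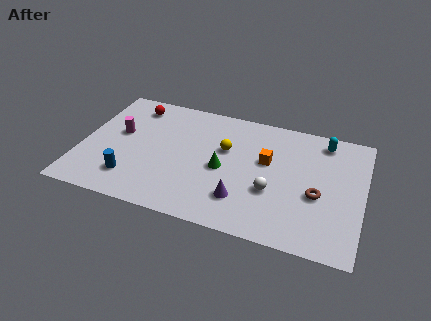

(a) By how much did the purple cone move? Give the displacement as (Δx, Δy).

(2.3, 1.0)

The purple cone was at about (5.9, 1.1) and moved to about (8.2, 2.1).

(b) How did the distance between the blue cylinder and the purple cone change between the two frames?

+2.2

They were about 3.3 units apart before and 5.5 after — 2.2 units further apart.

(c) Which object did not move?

the blue cylinder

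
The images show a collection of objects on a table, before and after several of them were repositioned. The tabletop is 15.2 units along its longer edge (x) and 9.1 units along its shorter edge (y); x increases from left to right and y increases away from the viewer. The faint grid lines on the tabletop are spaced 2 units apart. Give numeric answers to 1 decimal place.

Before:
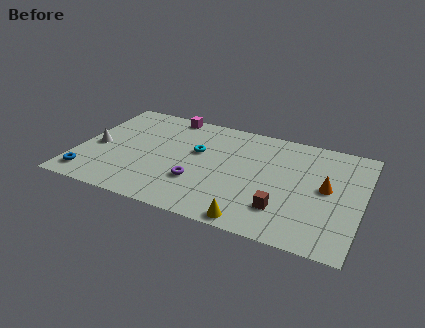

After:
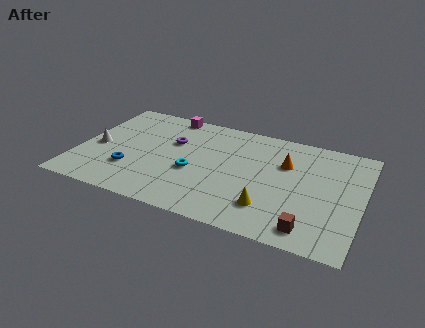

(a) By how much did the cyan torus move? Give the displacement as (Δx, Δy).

(0.0, -1.8)

From the two frames, the cyan torus sits at roughly (6.3, 5.5) before and (6.3, 3.7) after.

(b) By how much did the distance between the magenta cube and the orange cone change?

-2.6

They were about 9.6 units apart before and 7.0 after — 2.6 units closer together.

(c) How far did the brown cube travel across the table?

1.8

From (11.2, 2.3) to (12.7, 1.3), the brown cube covered √(1.5² + 1.0²) ≈ 1.8 units.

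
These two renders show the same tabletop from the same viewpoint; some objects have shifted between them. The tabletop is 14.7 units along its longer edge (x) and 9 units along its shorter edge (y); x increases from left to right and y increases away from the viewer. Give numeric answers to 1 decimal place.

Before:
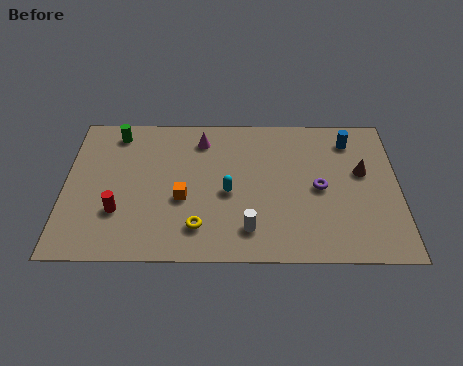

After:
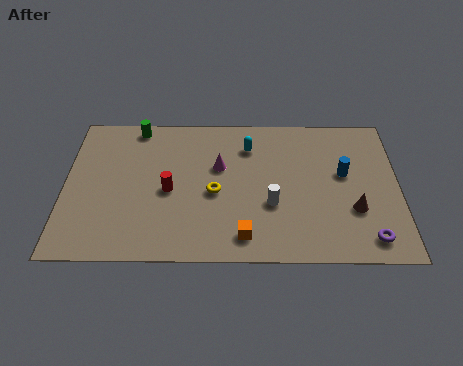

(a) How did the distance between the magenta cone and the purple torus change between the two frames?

+1.8

The distance was about 6.0 in the first image and 7.8 in the second, so they moved 1.8 units further apart.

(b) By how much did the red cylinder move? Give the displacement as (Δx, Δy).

(2.2, 1.3)

The red cylinder was at about (2.4, 2.8) and moved to about (4.6, 4.1).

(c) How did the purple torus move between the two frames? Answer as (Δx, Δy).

(2.1, -3.0)

The purple torus was at about (11.2, 4.3) and moved to about (13.3, 1.3).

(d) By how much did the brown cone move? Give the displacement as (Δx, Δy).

(-0.4, -2.3)

From the two frames, the brown cone sits at roughly (13.1, 5.3) before and (12.7, 3.0) after.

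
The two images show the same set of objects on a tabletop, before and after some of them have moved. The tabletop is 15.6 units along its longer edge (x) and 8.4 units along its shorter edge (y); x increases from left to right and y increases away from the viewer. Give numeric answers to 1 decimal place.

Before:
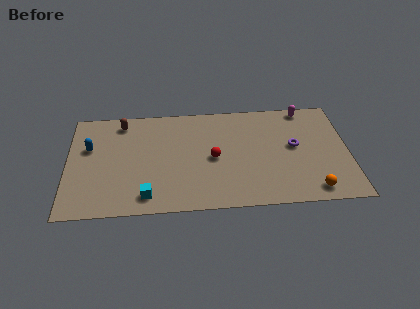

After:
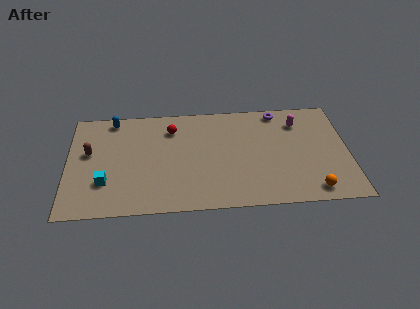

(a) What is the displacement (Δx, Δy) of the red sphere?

(-2.3, 2.5)

From the two frames, the red sphere sits at roughly (8.1, 4.0) before and (5.8, 6.5) after.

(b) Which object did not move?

the orange sphere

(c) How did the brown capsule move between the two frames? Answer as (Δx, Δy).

(-1.8, -2.3)

From the two frames, the brown capsule sits at roughly (3.0, 7.2) before and (1.2, 4.9) after.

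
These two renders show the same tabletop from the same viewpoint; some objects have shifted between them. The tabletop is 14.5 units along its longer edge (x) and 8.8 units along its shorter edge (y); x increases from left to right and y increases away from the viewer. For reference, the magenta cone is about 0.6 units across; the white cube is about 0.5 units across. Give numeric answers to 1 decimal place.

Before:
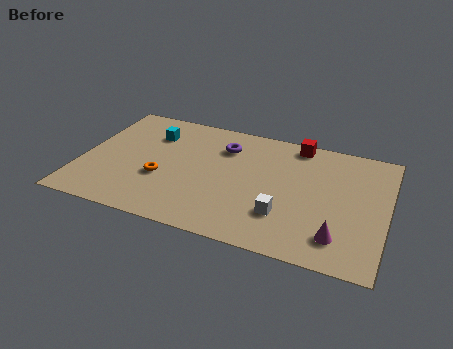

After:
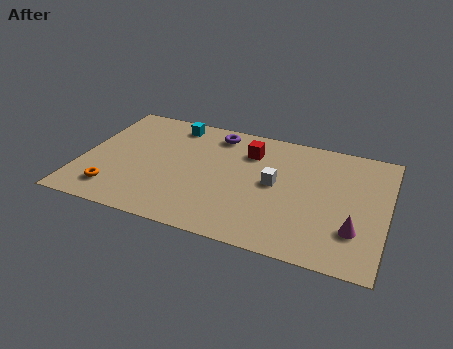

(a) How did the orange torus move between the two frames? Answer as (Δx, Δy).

(-2.1, -1.6)

The orange torus was at about (3.9, 3.3) and moved to about (1.8, 1.7).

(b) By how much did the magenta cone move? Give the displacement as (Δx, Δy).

(0.7, 0.7)

The magenta cone was at about (12.4, 1.8) and moved to about (13.1, 2.5).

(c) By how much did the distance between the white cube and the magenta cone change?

+1.7

They were about 2.7 units apart before and 4.4 after — 1.7 units further apart.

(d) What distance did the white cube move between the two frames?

2.2

The white cube was near (9.8, 2.5) before and (9.2, 4.6) after, so it travelled √(0.6² + 2.1²) ≈ 2.2 units.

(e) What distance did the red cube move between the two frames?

2.6

The red cube was near (10.0, 7.9) before and (7.8, 6.6) after, so it travelled √(2.2² + 1.3²) ≈ 2.6 units.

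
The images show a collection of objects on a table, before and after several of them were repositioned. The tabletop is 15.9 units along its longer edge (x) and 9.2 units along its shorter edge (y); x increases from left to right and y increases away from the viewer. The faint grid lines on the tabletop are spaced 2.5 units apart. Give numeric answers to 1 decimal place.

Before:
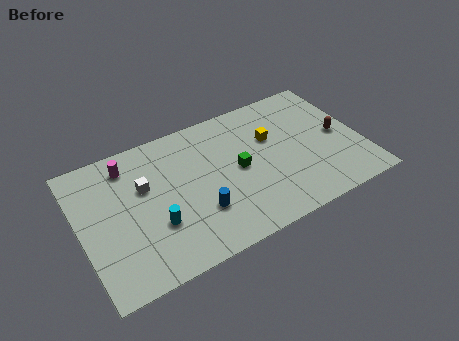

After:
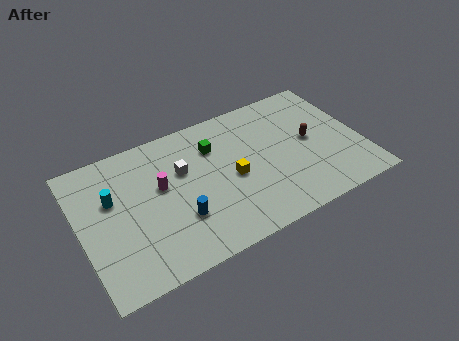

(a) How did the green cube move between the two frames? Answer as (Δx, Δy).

(-1.1, 2.1)

From the two frames, the green cube sits at roughly (8.9, 4.6) before and (7.8, 6.7) after.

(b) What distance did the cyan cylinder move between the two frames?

3.4

The cyan cylinder was near (4.0, 3.1) before and (1.9, 5.8) after, so it travelled √(2.1² + 2.7²) ≈ 3.4 units.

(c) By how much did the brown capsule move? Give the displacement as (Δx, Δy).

(-1.6, 0.3)

The brown capsule started near (14.7, 4.5) and ended near (13.1, 4.8).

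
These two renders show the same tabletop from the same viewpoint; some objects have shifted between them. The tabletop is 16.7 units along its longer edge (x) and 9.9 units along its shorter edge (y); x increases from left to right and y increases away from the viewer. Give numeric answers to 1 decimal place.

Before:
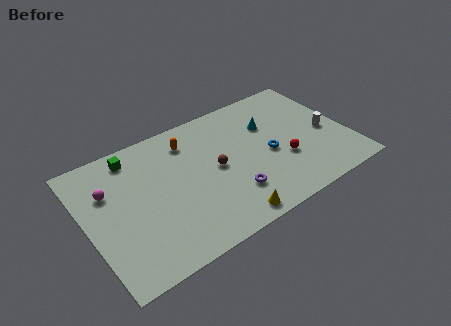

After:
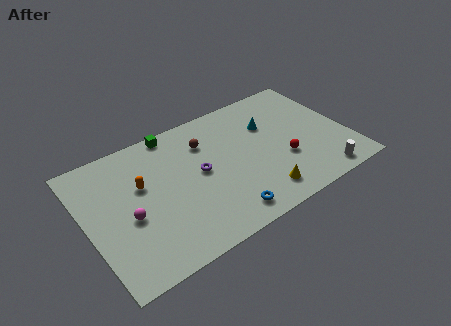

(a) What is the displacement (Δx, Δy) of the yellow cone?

(2.3, 0.7)

From the two frames, the yellow cone sits at roughly (8.2, 1.0) before and (10.5, 1.7) after.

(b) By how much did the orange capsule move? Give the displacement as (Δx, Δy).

(-3.3, -1.8)

From the two frames, the orange capsule sits at roughly (6.9, 7.9) before and (3.6, 6.1) after.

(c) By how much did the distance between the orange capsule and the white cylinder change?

+2.7

Before: roughly 9.2 units apart; after: 11.9. That's 2.7 units further apart.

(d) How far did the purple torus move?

3.1

From (8.8, 2.6) to (7.2, 5.2), the purple torus covered √(1.6² + 2.6²) ≈ 3.1 units.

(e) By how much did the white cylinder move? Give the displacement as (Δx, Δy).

(-1.0, -3.3)

The white cylinder was at about (15.4, 4.4) and moved to about (14.4, 1.1).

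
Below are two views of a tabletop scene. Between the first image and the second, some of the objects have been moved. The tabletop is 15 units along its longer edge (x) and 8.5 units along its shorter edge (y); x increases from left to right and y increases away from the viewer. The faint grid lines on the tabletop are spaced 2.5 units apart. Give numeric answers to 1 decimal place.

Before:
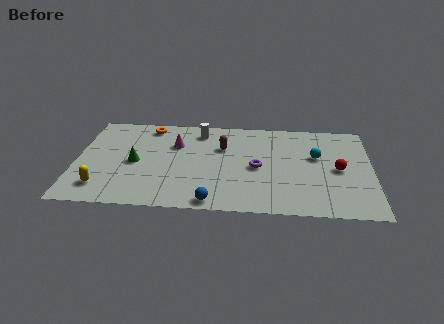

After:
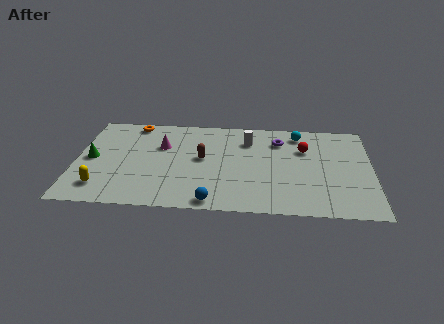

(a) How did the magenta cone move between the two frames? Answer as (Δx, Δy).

(-0.7, -0.2)

The magenta cone started near (5.0, 5.8) and ended near (4.3, 5.6).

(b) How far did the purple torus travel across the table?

2.7

The purple torus moved from about (9.2, 4.0) to (10.3, 6.5), a distance of √(1.1² + 2.5²) ≈ 2.7.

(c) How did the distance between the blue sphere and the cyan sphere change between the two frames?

+0.9

The distance was about 6.8 in the first image and 7.7 in the second, so they moved 0.9 units further apart.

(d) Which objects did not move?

the blue sphere and the yellow capsule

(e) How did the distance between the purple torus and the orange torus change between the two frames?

+1.0

The distance was about 6.6 in the first image and 7.6 in the second, so they moved 1.0 units further apart.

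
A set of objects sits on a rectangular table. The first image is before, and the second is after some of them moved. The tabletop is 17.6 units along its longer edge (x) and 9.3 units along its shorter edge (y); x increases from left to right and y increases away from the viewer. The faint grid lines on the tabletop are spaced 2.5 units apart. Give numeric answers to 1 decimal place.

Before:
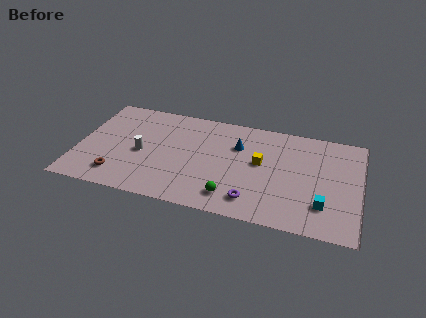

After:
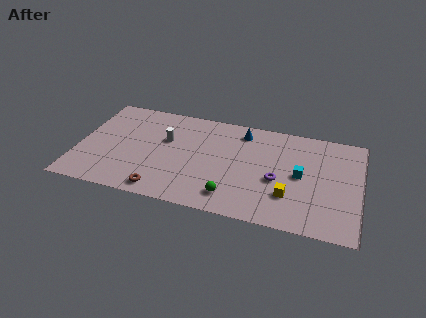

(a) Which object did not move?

the green sphere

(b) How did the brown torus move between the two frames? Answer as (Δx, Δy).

(2.8, -0.7)

The brown torus was at about (2.7, 1.8) and moved to about (5.5, 1.1).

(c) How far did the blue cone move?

1.4

From (9.9, 6.4) to (10.1, 7.8), the blue cone covered √(0.2² + 1.4²) ≈ 1.4 units.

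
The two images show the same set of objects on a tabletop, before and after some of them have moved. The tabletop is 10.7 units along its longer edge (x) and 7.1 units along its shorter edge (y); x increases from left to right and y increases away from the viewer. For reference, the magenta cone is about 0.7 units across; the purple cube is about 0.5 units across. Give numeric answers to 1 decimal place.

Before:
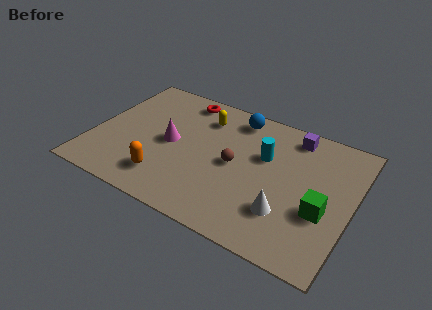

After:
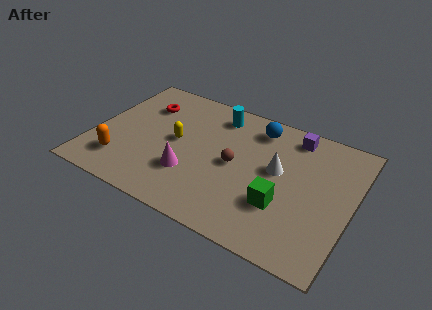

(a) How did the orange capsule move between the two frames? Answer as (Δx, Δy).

(-1.9, 0.1)

The orange capsule was at about (3.3, 1.5) and moved to about (1.4, 1.6).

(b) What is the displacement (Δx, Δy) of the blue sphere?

(0.9, -0.2)

The blue sphere started near (5.6, 6.1) and ended near (6.5, 5.9).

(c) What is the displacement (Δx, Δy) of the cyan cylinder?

(-2.2, 1.4)

The cyan cylinder started near (7.0, 4.5) and ended near (4.8, 5.9).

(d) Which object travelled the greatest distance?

the cyan cylinder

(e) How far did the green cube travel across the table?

1.6

The green cube was near (9.6, 2.7) before and (8.0, 2.3) after, so it travelled √(1.6² + 0.4²) ≈ 1.6 units.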